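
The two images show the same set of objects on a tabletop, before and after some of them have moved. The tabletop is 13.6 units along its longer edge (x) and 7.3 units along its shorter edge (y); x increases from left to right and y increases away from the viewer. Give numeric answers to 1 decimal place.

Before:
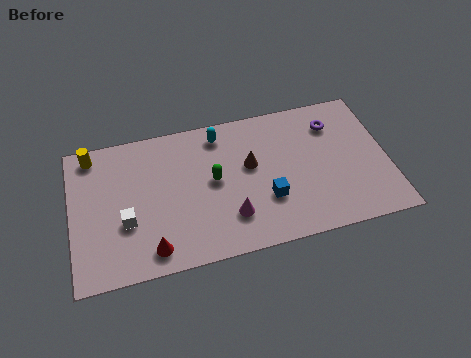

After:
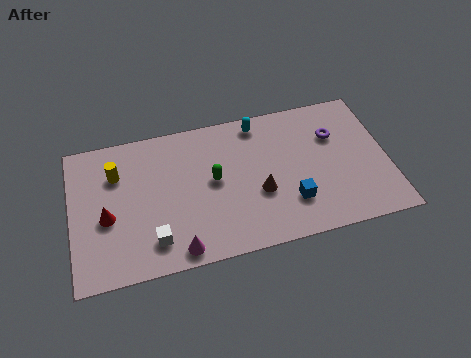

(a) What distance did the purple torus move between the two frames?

0.6

The purple torus was near (11.4, 5.6) before and (11.4, 5.0) after, so it travelled √(0.0² + 0.6²) ≈ 0.6 units.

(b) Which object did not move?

the green capsule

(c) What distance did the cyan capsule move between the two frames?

1.7

The cyan capsule was near (6.5, 6.2) before and (8.2, 6.4) after, so it travelled √(1.7² + 0.2²) ≈ 1.7 units.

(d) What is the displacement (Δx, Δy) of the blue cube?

(1.0, -0.4)

The blue cube was at about (8.3, 2.4) and moved to about (9.3, 2.0).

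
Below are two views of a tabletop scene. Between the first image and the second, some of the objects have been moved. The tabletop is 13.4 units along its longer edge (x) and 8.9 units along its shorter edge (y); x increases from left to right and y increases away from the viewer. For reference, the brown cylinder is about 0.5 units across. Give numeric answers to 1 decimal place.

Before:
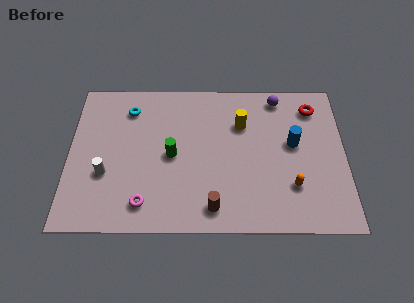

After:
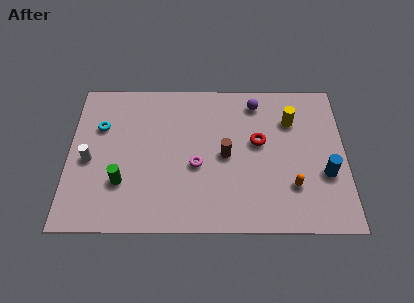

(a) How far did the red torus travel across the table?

3.4

The red torus moved from about (11.9, 7.2) to (9.2, 5.1), a distance of √(2.7² + 2.1²) ≈ 3.4.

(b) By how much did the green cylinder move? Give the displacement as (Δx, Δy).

(-2.4, -1.6)

The green cylinder was at about (5.0, 4.3) and moved to about (2.6, 2.7).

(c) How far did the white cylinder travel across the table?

1.1

The white cylinder moved from about (1.8, 3.2) to (1.0, 4.0), a distance of √(0.8² + 0.8²) ≈ 1.1.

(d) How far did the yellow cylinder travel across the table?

2.4

The yellow cylinder was near (8.4, 6.2) before and (10.8, 6.4) after, so it travelled √(2.4² + 0.2²) ≈ 2.4 units.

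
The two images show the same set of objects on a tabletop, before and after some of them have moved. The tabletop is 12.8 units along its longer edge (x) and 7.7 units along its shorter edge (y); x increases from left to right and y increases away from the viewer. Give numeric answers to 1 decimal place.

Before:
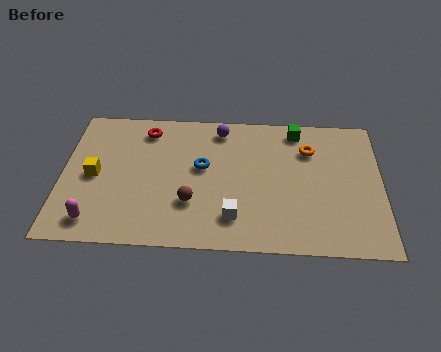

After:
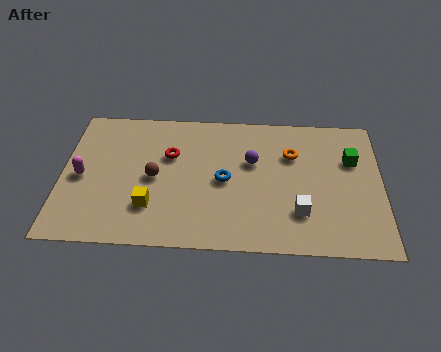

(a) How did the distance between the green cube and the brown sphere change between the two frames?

+2.0

Before: roughly 6.0 units apart; after: 8.0. That's 2.0 units further apart.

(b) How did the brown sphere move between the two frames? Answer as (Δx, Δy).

(-1.5, 1.3)

The brown sphere started near (5.2, 2.4) and ended near (3.7, 3.7).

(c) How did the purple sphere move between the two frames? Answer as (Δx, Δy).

(1.3, -1.8)

From the two frames, the purple sphere sits at roughly (6.3, 6.6) before and (7.6, 4.8) after.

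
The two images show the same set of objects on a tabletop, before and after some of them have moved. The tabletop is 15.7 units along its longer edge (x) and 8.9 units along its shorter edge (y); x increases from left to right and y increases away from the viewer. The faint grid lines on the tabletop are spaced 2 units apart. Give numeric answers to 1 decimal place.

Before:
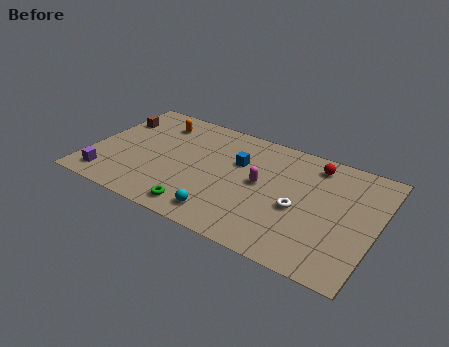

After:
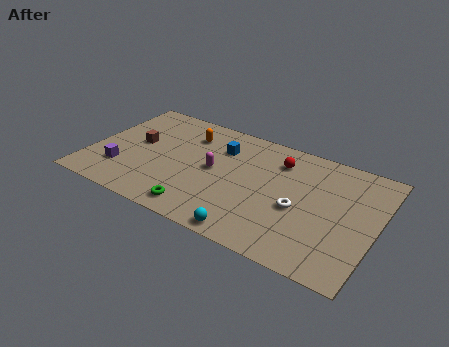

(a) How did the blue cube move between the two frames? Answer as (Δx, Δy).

(-1.1, 0.7)

The blue cube started near (8.0, 5.8) and ended near (6.9, 6.5).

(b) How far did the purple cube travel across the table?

1.2

The purple cube moved from about (1.3, 1.4) to (1.9, 2.4), a distance of √(0.6² + 1.0²) ≈ 1.2.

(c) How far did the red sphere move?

2.0

The red sphere moved from about (12.0, 7.5) to (10.1, 6.9), a distance of √(1.9² + 0.6²) ≈ 2.0.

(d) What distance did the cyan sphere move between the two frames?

1.7

The cyan sphere moved from about (7.8, 1.4) to (9.4, 0.8), a distance of √(1.6² + 0.6²) ≈ 1.7.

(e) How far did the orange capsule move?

1.8

The orange capsule was near (3.2, 7.1) before and (5.0, 6.8) after, so it travelled √(1.8² + 0.3²) ≈ 1.8 units.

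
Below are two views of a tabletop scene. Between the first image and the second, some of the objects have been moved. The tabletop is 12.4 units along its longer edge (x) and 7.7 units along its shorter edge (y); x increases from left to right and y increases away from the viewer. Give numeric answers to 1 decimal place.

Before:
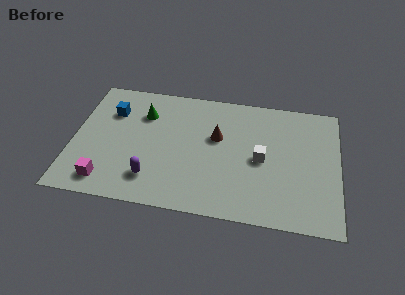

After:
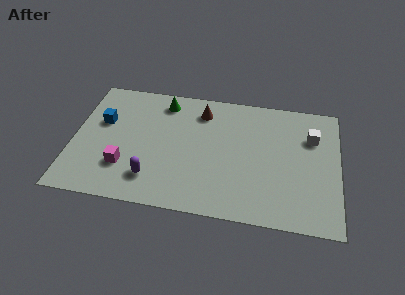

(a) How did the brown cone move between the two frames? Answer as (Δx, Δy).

(-0.8, 1.5)

The brown cone started near (6.7, 4.7) and ended near (5.9, 6.2).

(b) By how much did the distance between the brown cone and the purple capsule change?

+0.8

Before: roughly 4.2 units apart; after: 5.0. That's 0.8 units further apart.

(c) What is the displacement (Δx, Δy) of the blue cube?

(-0.4, -0.7)

From the two frames, the blue cube sits at roughly (1.7, 5.5) before and (1.3, 4.8) after.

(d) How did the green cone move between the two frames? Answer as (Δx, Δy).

(0.9, 0.9)

The green cone was at about (3.2, 5.6) and moved to about (4.1, 6.5).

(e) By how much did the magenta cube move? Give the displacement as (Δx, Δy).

(0.8, 1.0)

From the two frames, the magenta cube sits at roughly (1.7, 1.2) before and (2.5, 2.2) after.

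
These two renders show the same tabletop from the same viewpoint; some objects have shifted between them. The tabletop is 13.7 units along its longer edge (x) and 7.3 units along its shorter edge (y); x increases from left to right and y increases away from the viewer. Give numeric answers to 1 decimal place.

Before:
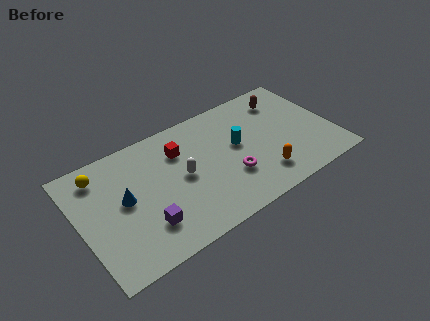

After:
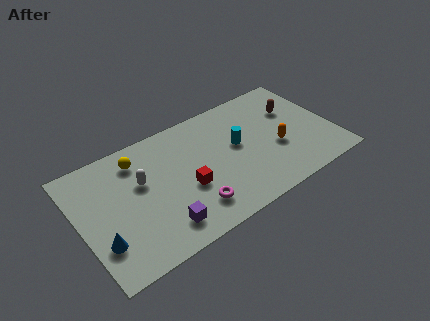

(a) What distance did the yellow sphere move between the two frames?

2.0

The yellow sphere was near (1.4, 6.0) before and (3.4, 5.9) after, so it travelled √(2.0² + 0.1²) ≈ 2.0 units.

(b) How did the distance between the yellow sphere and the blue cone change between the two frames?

+2.2

The distance was about 2.3 in the first image and 4.5 in the second, so they moved 2.2 units further apart.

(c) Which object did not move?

the cyan cylinder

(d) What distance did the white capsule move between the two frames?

2.2

The white capsule was near (5.5, 3.7) before and (3.4, 4.5) after, so it travelled √(2.1² + 0.8²) ≈ 2.2 units.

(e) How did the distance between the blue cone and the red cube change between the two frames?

+1.3

The distance was about 3.5 in the first image and 4.8 in the second, so they moved 1.3 units further apart.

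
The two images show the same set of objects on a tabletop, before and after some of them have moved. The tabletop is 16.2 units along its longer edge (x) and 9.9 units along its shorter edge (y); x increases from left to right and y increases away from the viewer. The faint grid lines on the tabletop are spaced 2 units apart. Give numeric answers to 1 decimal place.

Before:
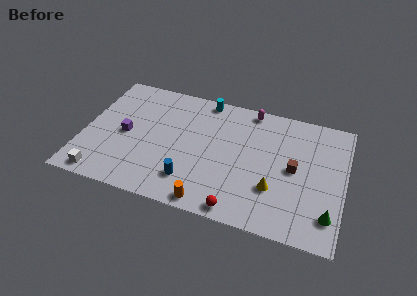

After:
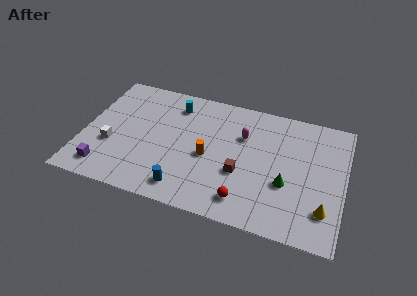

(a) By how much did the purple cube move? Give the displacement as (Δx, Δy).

(-1.0, -3.1)

The purple cube started near (2.6, 4.7) and ended near (1.6, 1.6).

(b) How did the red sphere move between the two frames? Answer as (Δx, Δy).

(0.3, 0.8)

The red sphere was at about (10.0, 0.9) and moved to about (10.3, 1.7).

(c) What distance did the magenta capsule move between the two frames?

2.3

From (10.1, 9.0) to (9.8, 6.7), the magenta capsule covered √(0.3² + 2.3²) ≈ 2.3 units.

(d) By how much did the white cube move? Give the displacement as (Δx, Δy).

(0.3, 2.6)

From the two frames, the white cube sits at roughly (1.5, 1.0) before and (1.8, 3.6) after.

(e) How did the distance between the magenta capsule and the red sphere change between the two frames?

-3.1

Before: roughly 8.1 units apart; after: 5.0. That's 3.1 units closer together.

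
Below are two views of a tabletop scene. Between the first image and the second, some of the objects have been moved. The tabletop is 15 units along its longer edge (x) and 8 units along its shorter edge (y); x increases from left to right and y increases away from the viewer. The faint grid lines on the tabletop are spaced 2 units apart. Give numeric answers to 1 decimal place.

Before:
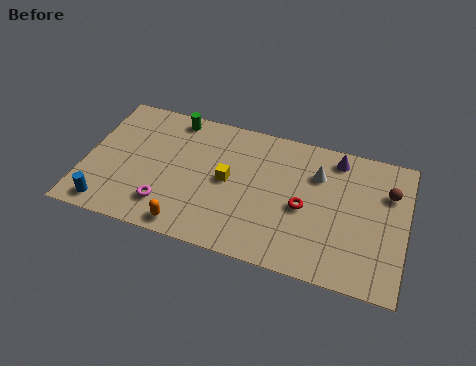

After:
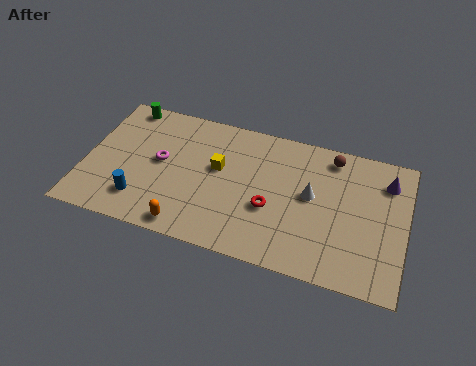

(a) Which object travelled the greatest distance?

the brown sphere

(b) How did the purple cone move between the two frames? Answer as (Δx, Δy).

(2.4, -0.7)

The purple cone started near (11.6, 6.9) and ended near (14.0, 6.2).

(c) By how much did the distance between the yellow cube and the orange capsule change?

+0.4

The distance was about 3.6 in the first image and 4.0 in the second, so they moved 0.4 units further apart.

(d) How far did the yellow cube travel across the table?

0.8

The yellow cube moved from about (6.7, 4.1) to (6.2, 4.7), a distance of √(0.5² + 0.6²) ≈ 0.8.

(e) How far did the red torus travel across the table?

1.6

The red torus was near (10.3, 3.6) before and (8.8, 3.1) after, so it travelled √(1.5² + 0.5²) ≈ 1.6 units.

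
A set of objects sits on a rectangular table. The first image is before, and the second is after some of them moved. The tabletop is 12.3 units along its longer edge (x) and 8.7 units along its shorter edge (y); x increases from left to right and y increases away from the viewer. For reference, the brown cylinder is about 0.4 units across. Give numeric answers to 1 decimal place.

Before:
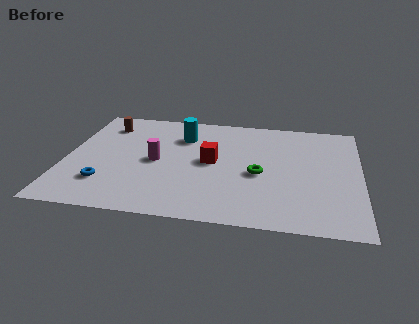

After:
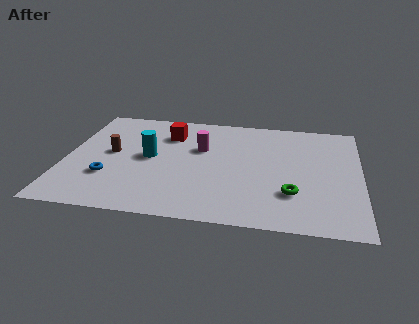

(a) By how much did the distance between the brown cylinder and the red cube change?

-2.2

Before: roughly 5.2 units apart; after: 3.0. That's 2.2 units closer together.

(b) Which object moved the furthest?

the red cube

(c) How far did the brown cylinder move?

2.3

The brown cylinder was near (1.5, 6.9) before and (1.9, 4.6) after, so it travelled √(0.4² + 2.3²) ≈ 2.3 units.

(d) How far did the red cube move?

2.8

From (6.1, 4.5) to (4.2, 6.5), the red cube covered √(1.9² + 2.0²) ≈ 2.8 units.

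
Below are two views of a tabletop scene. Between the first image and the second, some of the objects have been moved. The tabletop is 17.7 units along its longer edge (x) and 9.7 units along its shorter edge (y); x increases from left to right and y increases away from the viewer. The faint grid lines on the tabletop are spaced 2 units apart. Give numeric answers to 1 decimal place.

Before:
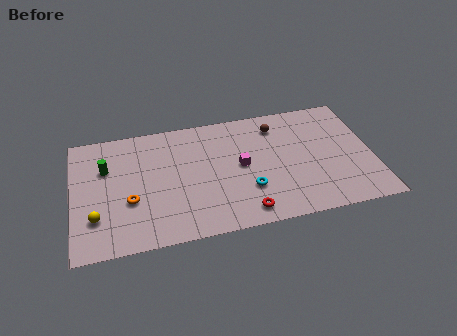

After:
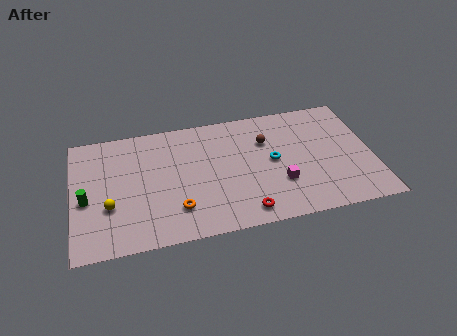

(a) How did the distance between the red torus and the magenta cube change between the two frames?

-0.9

The distance was about 3.7 in the first image and 2.8 in the second, so they moved 0.9 units closer together.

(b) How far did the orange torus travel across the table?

3.0

The orange torus moved from about (3.3, 3.6) to (6.0, 2.4), a distance of √(2.7² + 1.2²) ≈ 3.0.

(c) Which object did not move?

the red torus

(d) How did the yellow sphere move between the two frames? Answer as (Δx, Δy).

(0.8, 0.7)

From the two frames, the yellow sphere sits at roughly (1.3, 2.7) before and (2.1, 3.4) after.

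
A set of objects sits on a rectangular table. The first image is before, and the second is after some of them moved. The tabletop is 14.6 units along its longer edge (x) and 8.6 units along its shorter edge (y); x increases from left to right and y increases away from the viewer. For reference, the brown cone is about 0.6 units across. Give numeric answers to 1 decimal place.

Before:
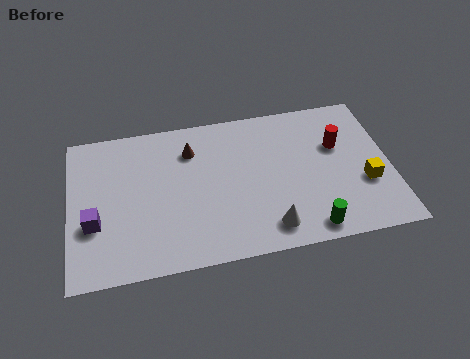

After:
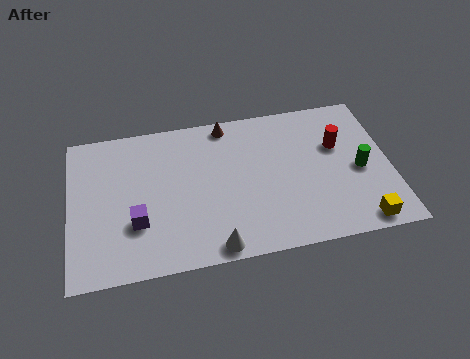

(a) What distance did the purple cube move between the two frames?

1.9

The purple cube moved from about (1.1, 3.1) to (3.0, 2.8), a distance of √(1.9² + 0.3²) ≈ 1.9.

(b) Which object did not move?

the red cylinder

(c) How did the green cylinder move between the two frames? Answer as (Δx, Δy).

(2.5, 2.9)

The green cylinder was at about (10.7, 1.0) and moved to about (13.2, 3.9).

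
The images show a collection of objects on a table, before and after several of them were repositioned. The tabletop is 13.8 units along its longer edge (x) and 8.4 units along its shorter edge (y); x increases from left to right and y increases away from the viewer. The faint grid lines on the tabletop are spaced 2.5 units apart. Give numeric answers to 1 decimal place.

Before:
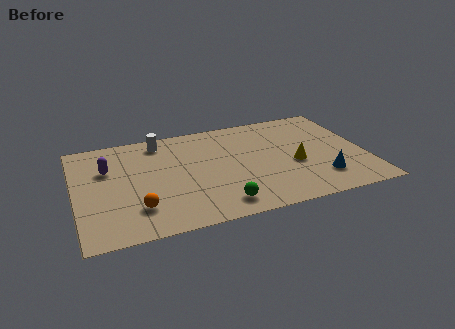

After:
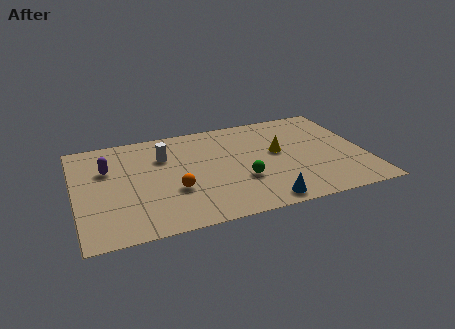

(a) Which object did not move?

the purple capsule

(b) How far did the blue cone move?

3.1

The blue cone was near (11.5, 2.0) before and (8.6, 0.9) after, so it travelled √(2.9² + 1.1²) ≈ 3.1 units.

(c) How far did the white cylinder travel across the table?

1.3

The white cylinder was near (4.2, 7.2) before and (4.3, 5.9) after, so it travelled √(0.1² + 1.3²) ≈ 1.3 units.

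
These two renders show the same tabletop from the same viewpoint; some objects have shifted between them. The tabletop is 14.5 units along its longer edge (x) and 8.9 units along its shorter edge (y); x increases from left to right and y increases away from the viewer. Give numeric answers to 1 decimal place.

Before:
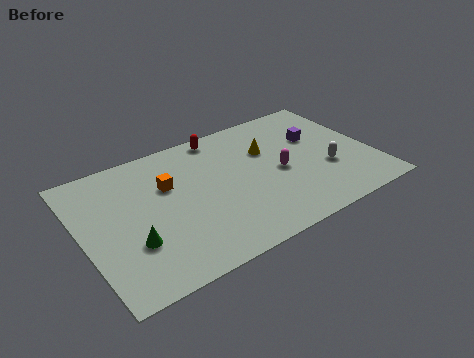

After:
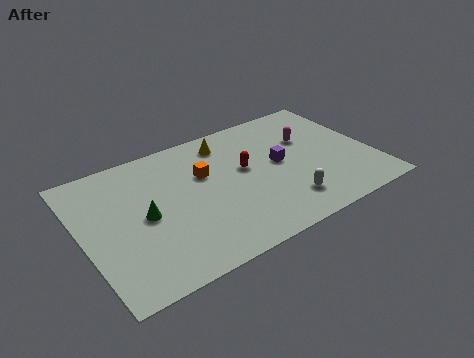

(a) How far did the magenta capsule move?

2.5

The magenta capsule moved from about (9.8, 4.1) to (11.6, 5.8), a distance of √(1.8² + 1.7²) ≈ 2.5.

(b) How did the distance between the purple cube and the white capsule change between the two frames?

+0.3

The distance was about 2.5 in the first image and 2.8 in the second, so they moved 0.3 units further apart.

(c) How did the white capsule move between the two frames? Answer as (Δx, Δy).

(-2.4, -1.3)

The white capsule was at about (12.1, 3.2) and moved to about (9.7, 1.9).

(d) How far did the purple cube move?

2.3

The purple cube was near (12.0, 5.7) before and (9.9, 4.7) after, so it travelled √(2.1² + 1.0²) ≈ 2.3 units.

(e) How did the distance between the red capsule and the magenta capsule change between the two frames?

-1.1

The distance was about 4.6 in the first image and 3.5 in the second, so they moved 1.1 units closer together.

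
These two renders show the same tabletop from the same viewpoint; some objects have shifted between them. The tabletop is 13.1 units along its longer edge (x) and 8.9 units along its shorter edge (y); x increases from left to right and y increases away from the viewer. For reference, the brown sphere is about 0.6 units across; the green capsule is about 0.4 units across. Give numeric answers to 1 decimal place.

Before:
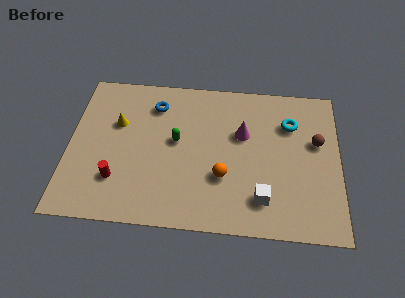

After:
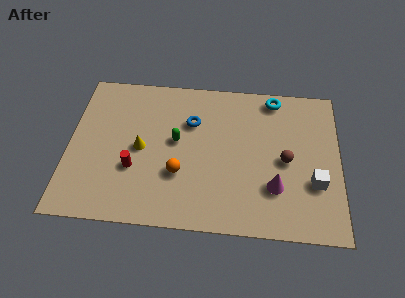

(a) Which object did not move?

the green capsule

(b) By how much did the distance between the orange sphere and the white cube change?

+4.3

They were about 2.2 units apart before and 6.5 after — 4.3 units further apart.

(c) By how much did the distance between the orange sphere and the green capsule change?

-1.1

Before: roughly 3.0 units apart; after: 1.9. That's 1.1 units closer together.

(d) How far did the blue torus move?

2.0

The blue torus moved from about (4.1, 7.0) to (5.9, 6.1), a distance of √(1.8² + 0.9²) ≈ 2.0.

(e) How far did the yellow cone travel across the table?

1.8

The yellow cone moved from about (2.3, 5.7) to (3.5, 4.3), a distance of √(1.2² + 1.4²) ≈ 1.8.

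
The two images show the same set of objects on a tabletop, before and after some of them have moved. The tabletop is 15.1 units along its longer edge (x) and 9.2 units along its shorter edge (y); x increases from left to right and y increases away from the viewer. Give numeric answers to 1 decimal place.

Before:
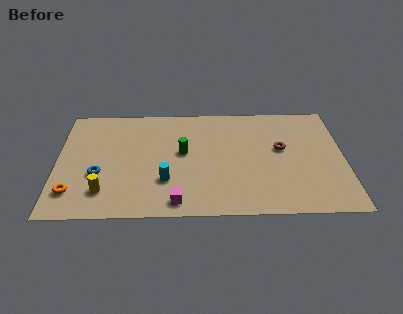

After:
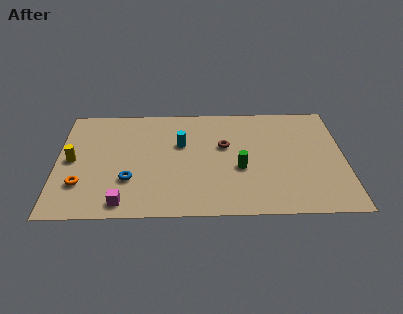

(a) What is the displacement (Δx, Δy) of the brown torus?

(-3.0, 0.3)

The brown torus was at about (11.8, 5.3) and moved to about (8.8, 5.6).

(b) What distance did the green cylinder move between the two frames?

3.3

From (6.6, 5.1) to (9.6, 3.7), the green cylinder covered √(3.0² + 1.4²) ≈ 3.3 units.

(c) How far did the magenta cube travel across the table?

2.8

The magenta cube moved from about (6.3, 1.1) to (3.5, 1.1), a distance of √(2.8² + 0.0²) ≈ 2.8.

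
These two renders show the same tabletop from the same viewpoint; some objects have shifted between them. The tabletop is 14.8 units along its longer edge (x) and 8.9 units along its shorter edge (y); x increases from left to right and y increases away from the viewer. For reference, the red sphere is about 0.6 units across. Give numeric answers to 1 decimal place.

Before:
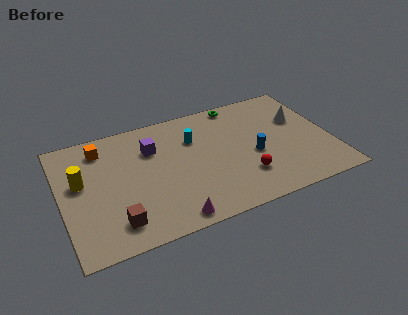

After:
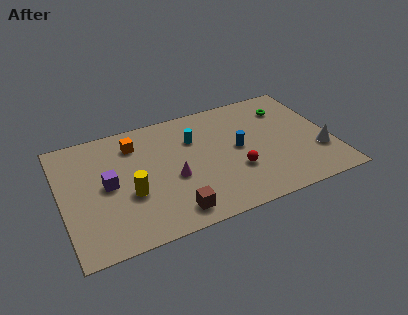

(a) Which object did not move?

the cyan cylinder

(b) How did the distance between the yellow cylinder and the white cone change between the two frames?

-1.8

The distance was about 12.2 in the first image and 10.4 in the second, so they moved 1.8 units closer together.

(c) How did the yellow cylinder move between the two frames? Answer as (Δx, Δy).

(2.5, -1.8)

The yellow cylinder was at about (1.1, 5.2) and moved to about (3.6, 3.4).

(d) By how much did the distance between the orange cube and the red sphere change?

-2.3

Before: roughly 8.9 units apart; after: 6.6. That's 2.3 units closer together.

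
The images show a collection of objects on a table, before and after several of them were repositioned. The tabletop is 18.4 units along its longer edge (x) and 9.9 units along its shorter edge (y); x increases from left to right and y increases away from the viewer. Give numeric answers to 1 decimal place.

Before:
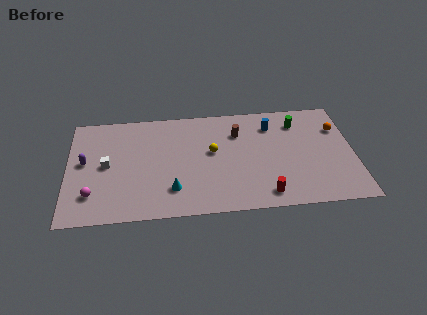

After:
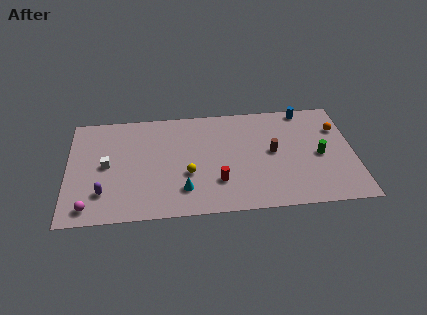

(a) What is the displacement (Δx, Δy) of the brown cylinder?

(2.2, -2.0)

The brown cylinder was at about (11.0, 7.2) and moved to about (13.2, 5.2).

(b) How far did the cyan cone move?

0.7

From (6.7, 2.4) to (7.4, 2.3), the cyan cone covered √(0.7² + 0.1²) ≈ 0.7 units.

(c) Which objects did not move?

the orange sphere and the white cube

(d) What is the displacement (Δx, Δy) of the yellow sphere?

(-1.6, -1.9)

The yellow sphere started near (9.3, 5.6) and ended near (7.7, 3.7).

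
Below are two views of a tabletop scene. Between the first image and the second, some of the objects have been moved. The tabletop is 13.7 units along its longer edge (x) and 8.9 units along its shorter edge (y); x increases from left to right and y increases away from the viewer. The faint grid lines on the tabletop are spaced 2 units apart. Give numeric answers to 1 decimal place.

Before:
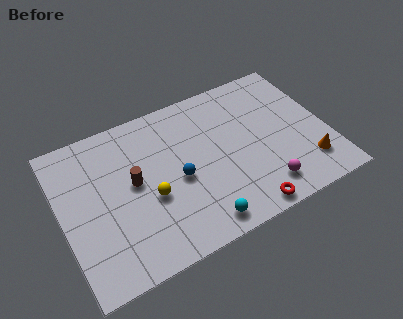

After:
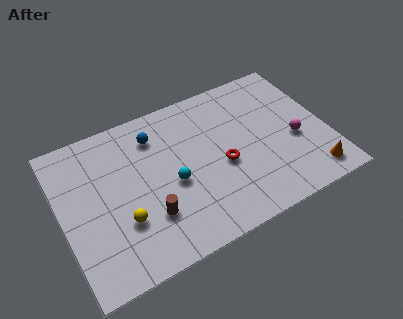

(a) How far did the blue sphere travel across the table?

3.1

From (5.9, 4.0) to (5.1, 7.0), the blue sphere covered √(0.8² + 3.0²) ≈ 3.1 units.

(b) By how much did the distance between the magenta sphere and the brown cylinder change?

+0.8

The distance was about 7.1 in the first image and 7.9 in the second, so they moved 0.8 units further apart.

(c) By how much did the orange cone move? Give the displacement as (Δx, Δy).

(0.1, -0.7)

The orange cone was at about (12.4, 2.0) and moved to about (12.5, 1.3).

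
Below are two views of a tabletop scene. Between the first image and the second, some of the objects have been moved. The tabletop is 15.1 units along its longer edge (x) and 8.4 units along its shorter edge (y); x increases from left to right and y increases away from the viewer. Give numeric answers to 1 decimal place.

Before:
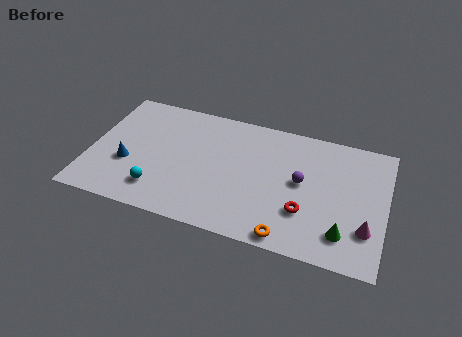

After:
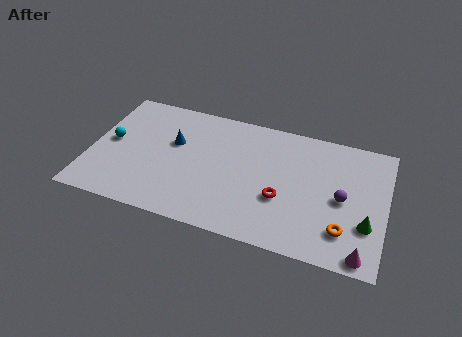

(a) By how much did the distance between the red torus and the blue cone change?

-3.0

The distance was about 9.1 in the first image and 6.1 in the second, so they moved 3.0 units closer together.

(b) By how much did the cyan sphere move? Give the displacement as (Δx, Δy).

(-2.7, 2.6)

From the two frames, the cyan sphere sits at roughly (3.7, 1.8) before and (1.0, 4.4) after.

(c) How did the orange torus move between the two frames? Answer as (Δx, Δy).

(2.7, 1.2)

The orange torus was at about (10.4, 0.8) and moved to about (13.1, 2.0).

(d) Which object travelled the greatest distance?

the cyan sphere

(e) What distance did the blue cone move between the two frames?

3.0

From (2.0, 3.1) to (4.2, 5.2), the blue cone covered √(2.2² + 2.1²) ≈ 3.0 units.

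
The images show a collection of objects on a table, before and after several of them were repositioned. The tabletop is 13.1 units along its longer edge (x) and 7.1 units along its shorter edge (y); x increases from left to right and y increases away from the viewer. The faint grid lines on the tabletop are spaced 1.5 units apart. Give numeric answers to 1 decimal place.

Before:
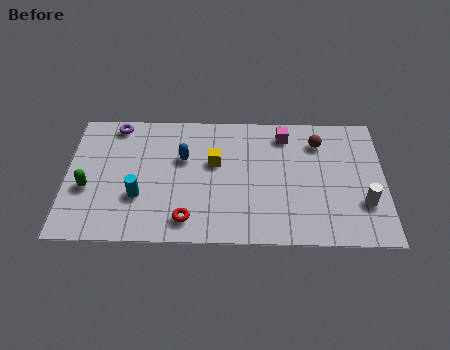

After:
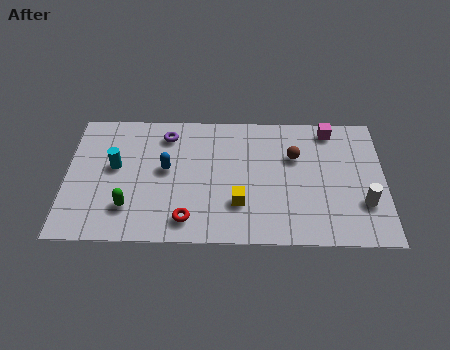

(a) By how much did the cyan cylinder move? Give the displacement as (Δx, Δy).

(-1.0, 1.6)

The cyan cylinder was at about (3.0, 2.4) and moved to about (2.0, 4.0).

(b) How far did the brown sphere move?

1.3

From (10.4, 5.5) to (9.4, 4.7), the brown sphere covered √(1.0² + 0.8²) ≈ 1.3 units.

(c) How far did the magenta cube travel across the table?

1.9

The magenta cube was near (9.0, 5.9) before and (10.9, 6.2) after, so it travelled √(1.9² + 0.3²) ≈ 1.9 units.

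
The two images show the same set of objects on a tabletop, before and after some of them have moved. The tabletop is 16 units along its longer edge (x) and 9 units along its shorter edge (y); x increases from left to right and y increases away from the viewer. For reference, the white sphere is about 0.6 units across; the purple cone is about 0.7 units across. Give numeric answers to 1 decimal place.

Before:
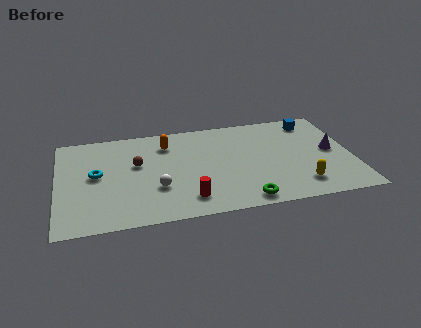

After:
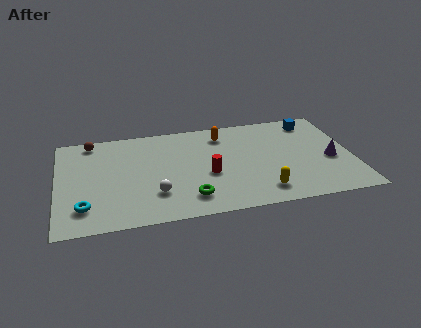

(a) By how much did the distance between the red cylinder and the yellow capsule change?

-2.6

Before: roughly 6.1 units apart; after: 3.5. That's 2.6 units closer together.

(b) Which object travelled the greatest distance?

the brown sphere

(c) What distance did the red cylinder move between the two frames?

2.3

From (6.9, 1.7) to (8.1, 3.7), the red cylinder covered √(1.2² + 2.0²) ≈ 2.3 units.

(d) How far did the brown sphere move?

3.5

From (4.3, 5.4) to (1.9, 8.0), the brown sphere covered √(2.4² + 2.6²) ≈ 3.5 units.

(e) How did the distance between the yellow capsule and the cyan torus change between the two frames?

-1.8

The distance was about 11.3 in the first image and 9.5 in the second, so they moved 1.8 units closer together.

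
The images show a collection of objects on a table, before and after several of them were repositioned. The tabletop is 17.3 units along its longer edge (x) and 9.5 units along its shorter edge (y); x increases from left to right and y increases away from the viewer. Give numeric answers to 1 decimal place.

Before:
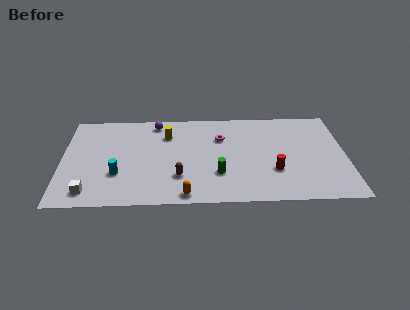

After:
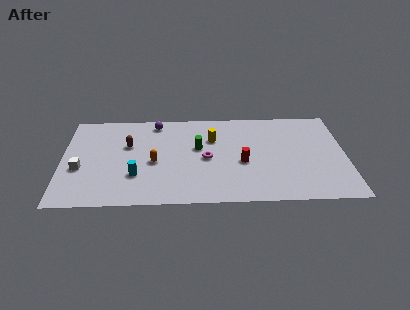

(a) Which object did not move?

the purple sphere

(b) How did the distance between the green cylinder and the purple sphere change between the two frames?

-2.9

The distance was about 6.6 in the first image and 3.7 in the second, so they moved 2.9 units closer together.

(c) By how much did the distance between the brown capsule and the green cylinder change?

+1.9

The distance was about 2.4 in the first image and 4.3 in the second, so they moved 1.9 units further apart.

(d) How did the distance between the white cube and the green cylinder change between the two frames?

-0.5

The distance was about 7.9 in the first image and 7.4 in the second, so they moved 0.5 units closer together.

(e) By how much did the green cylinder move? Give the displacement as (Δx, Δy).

(-1.2, 2.7)

From the two frames, the green cylinder sits at roughly (9.5, 2.9) before and (8.3, 5.6) after.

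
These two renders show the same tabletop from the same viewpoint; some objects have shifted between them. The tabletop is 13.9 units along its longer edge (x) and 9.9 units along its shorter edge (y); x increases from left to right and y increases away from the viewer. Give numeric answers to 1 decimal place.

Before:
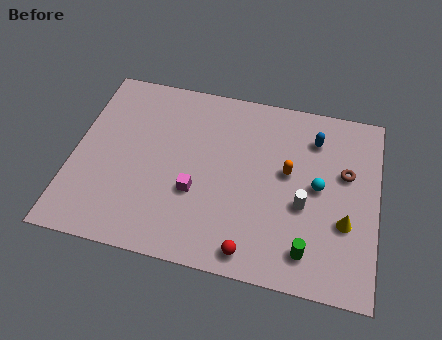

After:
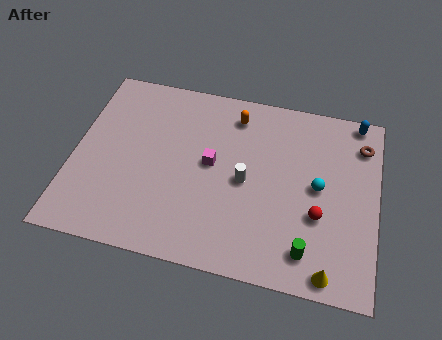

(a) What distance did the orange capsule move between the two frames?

3.7

From (9.8, 5.6) to (7.2, 8.2), the orange capsule covered √(2.6² + 2.6²) ≈ 3.7 units.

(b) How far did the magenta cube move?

1.8

The magenta cube was near (5.7, 3.6) before and (6.3, 5.3) after, so it travelled √(0.6² + 1.7²) ≈ 1.8 units.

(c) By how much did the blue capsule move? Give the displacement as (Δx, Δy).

(1.9, 1.4)

The blue capsule was at about (10.9, 7.7) and moved to about (12.8, 9.1).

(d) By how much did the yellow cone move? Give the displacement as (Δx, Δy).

(-0.6, -2.6)

The yellow cone was at about (12.5, 3.5) and moved to about (11.9, 0.9).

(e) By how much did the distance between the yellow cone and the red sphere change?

-2.0

They were about 4.8 units apart before and 2.8 after — 2.0 units closer together.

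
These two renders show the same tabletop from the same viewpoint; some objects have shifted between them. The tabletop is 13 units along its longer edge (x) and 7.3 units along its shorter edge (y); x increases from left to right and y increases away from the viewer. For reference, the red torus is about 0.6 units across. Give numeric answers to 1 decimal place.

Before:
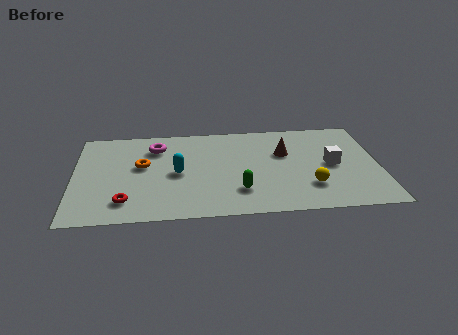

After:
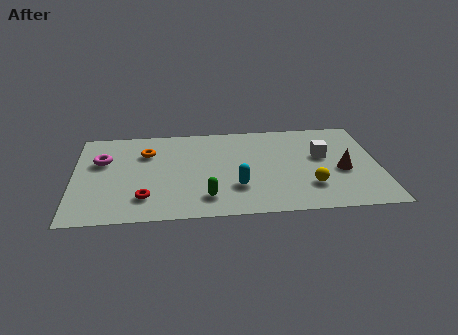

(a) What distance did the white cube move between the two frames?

0.8

The white cube was near (11.0, 3.6) before and (10.6, 4.3) after, so it travelled √(0.4² + 0.7²) ≈ 0.8 units.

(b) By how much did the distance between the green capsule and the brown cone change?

+2.6

The distance was about 3.4 in the first image and 6.0 in the second, so they moved 2.6 units further apart.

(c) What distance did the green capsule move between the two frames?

1.5

The green capsule moved from about (7.0, 1.9) to (5.6, 1.5), a distance of √(1.4² + 0.4²) ≈ 1.5.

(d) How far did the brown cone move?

2.9

From (9.0, 4.7) to (11.4, 3.1), the brown cone covered √(2.4² + 1.6²) ≈ 2.9 units.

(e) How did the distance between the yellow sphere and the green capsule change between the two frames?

+1.4

They were about 3.0 units apart before and 4.4 after — 1.4 units further apart.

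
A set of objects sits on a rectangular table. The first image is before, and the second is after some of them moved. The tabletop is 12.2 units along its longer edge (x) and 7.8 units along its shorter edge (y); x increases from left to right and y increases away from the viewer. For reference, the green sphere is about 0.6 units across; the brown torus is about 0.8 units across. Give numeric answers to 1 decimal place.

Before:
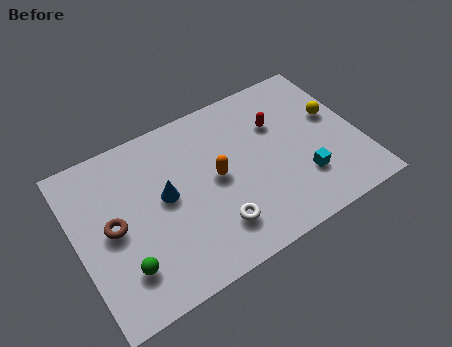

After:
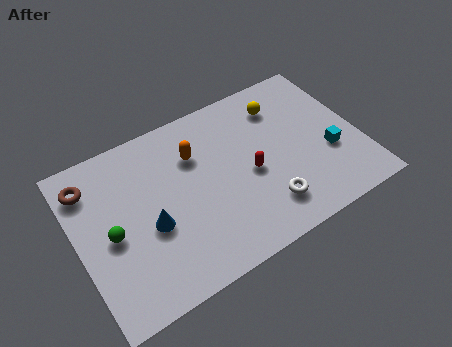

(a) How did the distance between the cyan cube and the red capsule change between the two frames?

+0.3

Before: roughly 3.2 units apart; after: 3.5. That's 0.3 units further apart.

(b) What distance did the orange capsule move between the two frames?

1.7

The orange capsule moved from about (6.0, 4.0) to (5.3, 5.5), a distance of √(0.7² + 1.5²) ≈ 1.7.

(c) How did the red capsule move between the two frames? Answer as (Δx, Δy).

(-1.5, -1.8)

From the two frames, the red capsule sits at roughly (8.9, 5.3) before and (7.4, 3.5) after.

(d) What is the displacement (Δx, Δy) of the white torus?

(2.2, -0.1)

From the two frames, the white torus sits at roughly (5.6, 1.8) before and (7.8, 1.7) after.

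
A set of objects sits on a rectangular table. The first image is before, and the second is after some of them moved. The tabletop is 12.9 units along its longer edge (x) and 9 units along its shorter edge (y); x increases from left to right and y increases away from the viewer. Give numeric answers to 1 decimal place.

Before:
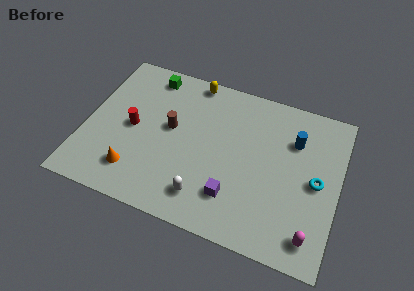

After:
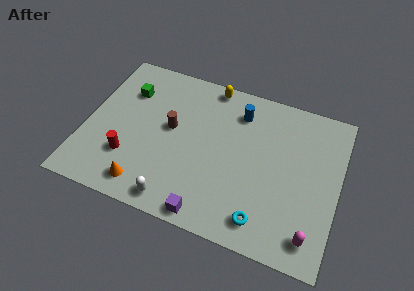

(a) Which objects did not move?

the brown cylinder and the magenta capsule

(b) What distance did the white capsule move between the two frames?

1.6

From (6.4, 1.7) to (5.0, 1.0), the white capsule covered √(1.4² + 0.7²) ≈ 1.6 units.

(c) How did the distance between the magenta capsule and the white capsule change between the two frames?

+1.4

Before: roughly 5.4 units apart; after: 6.8. That's 1.4 units further apart.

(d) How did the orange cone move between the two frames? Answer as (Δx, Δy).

(0.6, -0.6)

The orange cone started near (2.8, 1.9) and ended near (3.4, 1.3).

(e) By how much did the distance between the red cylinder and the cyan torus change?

-2.3

They were about 9.4 units apart before and 7.1 after — 2.3 units closer together.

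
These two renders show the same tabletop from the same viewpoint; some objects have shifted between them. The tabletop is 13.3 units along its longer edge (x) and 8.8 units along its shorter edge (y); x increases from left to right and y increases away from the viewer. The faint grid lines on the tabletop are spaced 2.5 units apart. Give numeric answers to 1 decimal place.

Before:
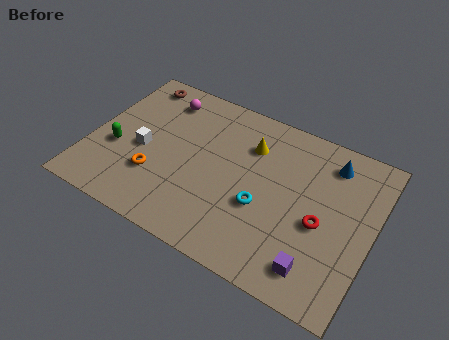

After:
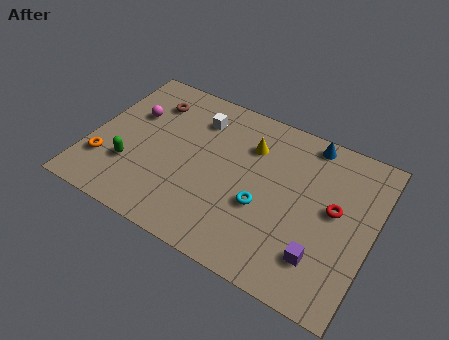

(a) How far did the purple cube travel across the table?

0.6

The purple cube was near (11.1, 1.5) before and (11.2, 2.1) after, so it travelled √(0.1² + 0.6²) ≈ 0.6 units.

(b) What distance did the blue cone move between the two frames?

1.3

The blue cone was near (11.0, 7.2) before and (9.9, 7.9) after, so it travelled √(1.1² + 0.7²) ≈ 1.3 units.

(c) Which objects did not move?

the yellow cone and the cyan torus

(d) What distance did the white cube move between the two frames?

3.6

From (2.5, 3.9) to (4.7, 6.8), the white cube covered √(2.2² + 2.9²) ≈ 3.6 units.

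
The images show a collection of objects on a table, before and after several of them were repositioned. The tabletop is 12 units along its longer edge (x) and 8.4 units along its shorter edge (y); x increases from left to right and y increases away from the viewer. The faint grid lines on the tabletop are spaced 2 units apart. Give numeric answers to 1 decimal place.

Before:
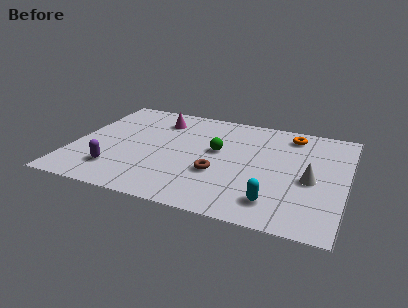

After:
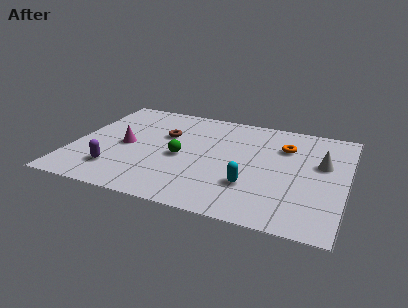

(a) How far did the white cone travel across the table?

1.5

From (10.5, 3.7) to (10.9, 5.1), the white cone covered √(0.4² + 1.4²) ≈ 1.5 units.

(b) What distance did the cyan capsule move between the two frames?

1.4

The cyan capsule was near (9.1, 1.6) before and (8.0, 2.5) after, so it travelled √(1.1² + 0.9²) ≈ 1.4 units.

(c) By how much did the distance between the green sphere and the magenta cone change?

-0.8

The distance was about 3.3 in the first image and 2.5 in the second, so they moved 0.8 units closer together.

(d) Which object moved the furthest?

the brown torus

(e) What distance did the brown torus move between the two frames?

3.5

From (6.5, 3.0) to (3.9, 5.4), the brown torus covered √(2.6² + 2.4²) ≈ 3.5 units.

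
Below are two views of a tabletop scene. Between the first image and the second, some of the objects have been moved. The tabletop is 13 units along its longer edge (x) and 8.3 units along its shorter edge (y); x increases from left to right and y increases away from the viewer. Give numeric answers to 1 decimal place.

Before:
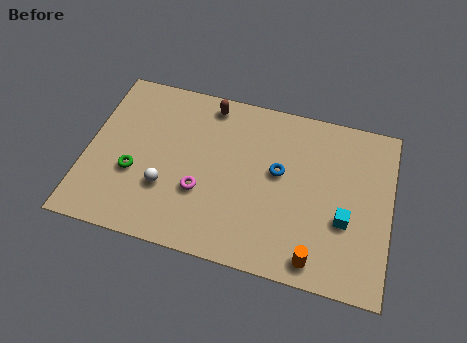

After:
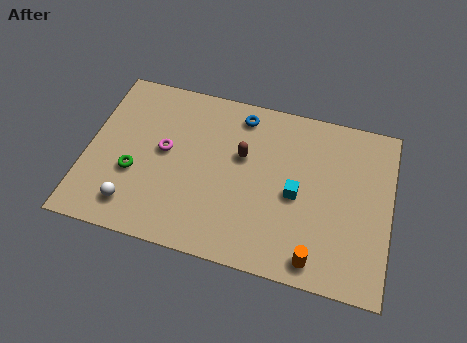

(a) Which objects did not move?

the orange cylinder and the green torus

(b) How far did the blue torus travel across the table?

3.0

The blue torus moved from about (8.2, 4.7) to (6.4, 7.1), a distance of √(1.8² + 2.4²) ≈ 3.0.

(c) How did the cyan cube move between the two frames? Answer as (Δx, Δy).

(-2.1, 0.7)

The cyan cube started near (11.1, 3.1) and ended near (9.0, 3.8).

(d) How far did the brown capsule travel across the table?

2.7

From (5.0, 7.3) to (6.6, 5.1), the brown capsule covered √(1.6² + 2.2²) ≈ 2.7 units.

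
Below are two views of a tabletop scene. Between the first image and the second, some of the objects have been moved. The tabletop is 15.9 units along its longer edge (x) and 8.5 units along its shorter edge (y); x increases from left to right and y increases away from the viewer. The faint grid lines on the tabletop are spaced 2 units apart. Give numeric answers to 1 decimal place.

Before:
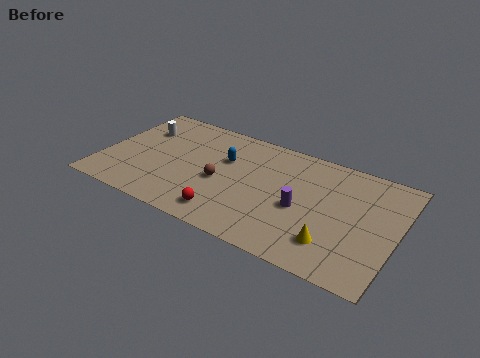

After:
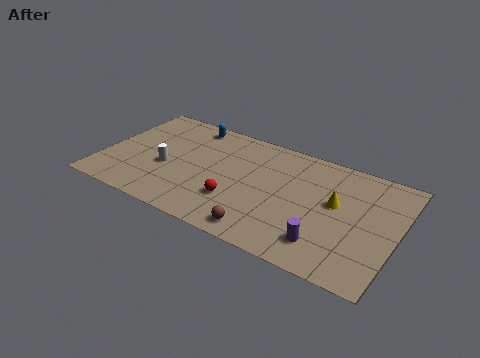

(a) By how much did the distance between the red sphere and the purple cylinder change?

+0.6

The distance was about 4.4 in the first image and 5.0 in the second, so they moved 0.6 units further apart.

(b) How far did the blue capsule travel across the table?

3.0

The blue capsule moved from about (6.5, 5.5) to (4.2, 7.5), a distance of √(2.3² + 2.0²) ≈ 3.0.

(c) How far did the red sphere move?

1.2

The red sphere moved from about (7.2, 1.4) to (7.5, 2.6), a distance of √(0.3² + 1.2²) ≈ 1.2.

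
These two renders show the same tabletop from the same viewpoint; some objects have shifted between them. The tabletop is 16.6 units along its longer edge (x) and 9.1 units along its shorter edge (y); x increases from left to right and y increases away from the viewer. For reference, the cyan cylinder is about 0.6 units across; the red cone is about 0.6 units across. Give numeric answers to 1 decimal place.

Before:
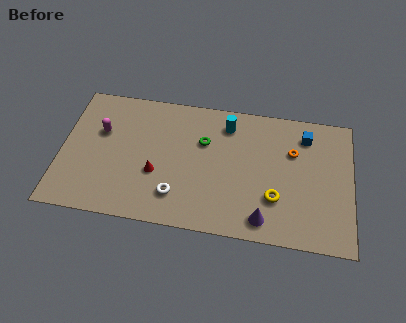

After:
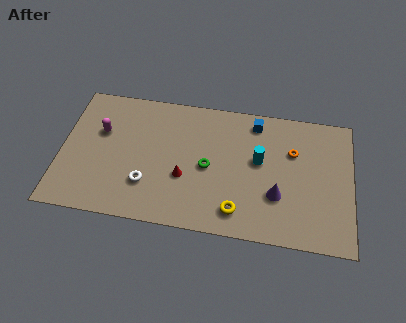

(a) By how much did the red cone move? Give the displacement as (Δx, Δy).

(1.6, 0.0)

The red cone was at about (5.5, 3.4) and moved to about (7.1, 3.4).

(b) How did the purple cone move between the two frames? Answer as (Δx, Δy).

(0.7, 1.7)

From the two frames, the purple cone sits at roughly (11.7, 1.3) before and (12.4, 3.0) after.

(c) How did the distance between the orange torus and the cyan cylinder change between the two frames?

-1.9

The distance was about 4.0 in the first image and 2.1 in the second, so they moved 1.9 units closer together.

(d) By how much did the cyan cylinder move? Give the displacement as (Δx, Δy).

(1.9, -2.2)

The cyan cylinder started near (9.4, 7.4) and ended near (11.3, 5.2).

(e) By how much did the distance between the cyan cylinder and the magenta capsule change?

+1.7

The distance was about 7.4 in the first image and 9.1 in the second, so they moved 1.7 units further apart.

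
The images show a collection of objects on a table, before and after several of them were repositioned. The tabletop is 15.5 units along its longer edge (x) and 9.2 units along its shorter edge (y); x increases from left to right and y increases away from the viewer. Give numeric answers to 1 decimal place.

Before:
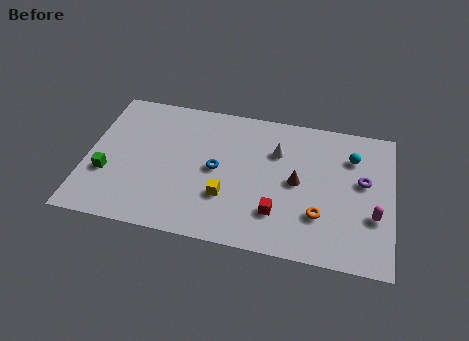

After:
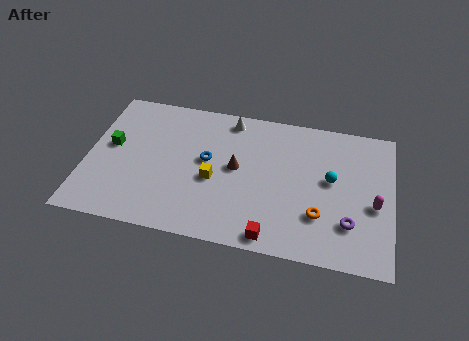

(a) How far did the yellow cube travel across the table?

1.2

The yellow cube was near (7.2, 2.9) before and (6.5, 3.9) after, so it travelled √(0.7² + 1.0²) ≈ 1.2 units.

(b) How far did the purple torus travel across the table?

2.9

The purple torus moved from about (14.0, 5.3) to (13.4, 2.5), a distance of √(0.6² + 2.8²) ≈ 2.9.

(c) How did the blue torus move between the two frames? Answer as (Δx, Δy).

(-0.5, 0.5)

The blue torus started near (6.6, 4.6) and ended near (6.1, 5.1).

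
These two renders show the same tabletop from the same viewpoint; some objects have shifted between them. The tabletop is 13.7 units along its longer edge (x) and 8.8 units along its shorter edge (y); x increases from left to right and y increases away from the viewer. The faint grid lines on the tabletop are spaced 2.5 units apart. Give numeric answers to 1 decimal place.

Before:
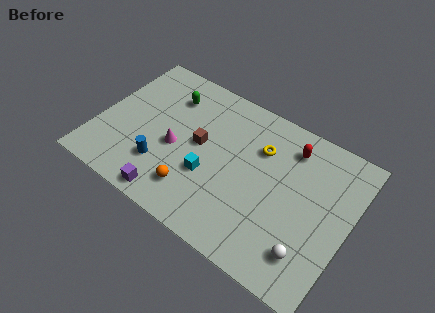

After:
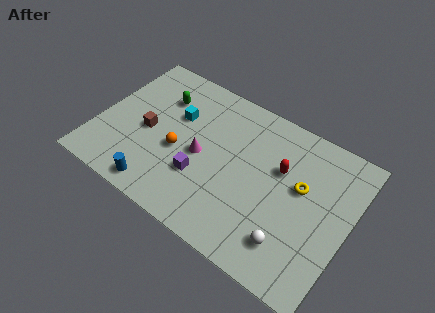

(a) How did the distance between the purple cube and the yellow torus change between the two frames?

-1.0

Before: roughly 6.6 units apart; after: 5.6. That's 1.0 units closer together.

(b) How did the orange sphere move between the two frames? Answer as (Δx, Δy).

(-1.2, 1.8)

The orange sphere started near (5.7, 1.9) and ended near (4.5, 3.7).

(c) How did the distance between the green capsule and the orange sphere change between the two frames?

-2.2

The distance was about 5.3 in the first image and 3.1 in the second, so they moved 2.2 units closer together.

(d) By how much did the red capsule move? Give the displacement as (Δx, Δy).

(-0.3, -1.5)

The red capsule started near (10.1, 7.1) and ended near (9.8, 5.6).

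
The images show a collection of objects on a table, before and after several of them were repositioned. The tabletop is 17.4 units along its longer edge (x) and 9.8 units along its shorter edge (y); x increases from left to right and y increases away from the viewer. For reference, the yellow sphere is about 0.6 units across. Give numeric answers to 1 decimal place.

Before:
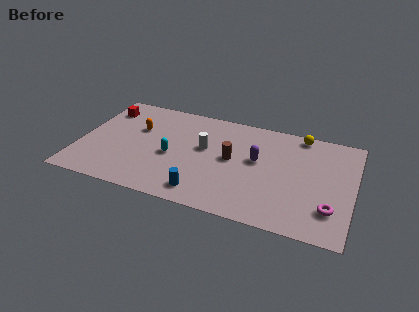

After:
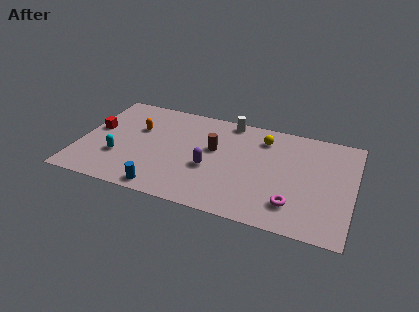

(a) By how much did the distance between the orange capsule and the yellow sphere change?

-2.5

Before: roughly 10.6 units apart; after: 8.1. That's 2.5 units closer together.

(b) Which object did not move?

the orange capsule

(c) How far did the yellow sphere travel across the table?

2.5

The yellow sphere moved from about (13.8, 8.9) to (11.5, 7.8), a distance of √(2.3² + 1.1²) ≈ 2.5.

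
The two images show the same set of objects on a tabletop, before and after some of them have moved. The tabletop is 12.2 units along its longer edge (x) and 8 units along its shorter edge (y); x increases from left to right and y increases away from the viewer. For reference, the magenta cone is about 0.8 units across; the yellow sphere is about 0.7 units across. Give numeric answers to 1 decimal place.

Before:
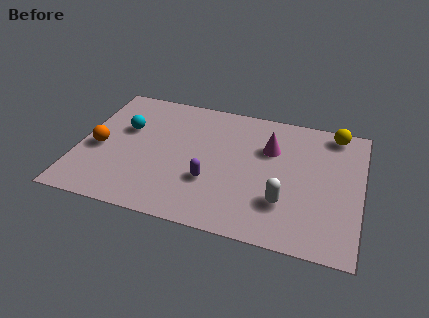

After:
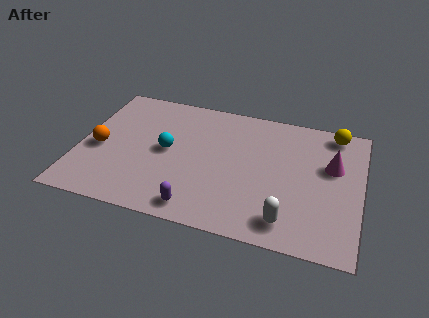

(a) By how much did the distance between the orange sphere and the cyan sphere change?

+1.2

The distance was about 1.8 in the first image and 3.0 in the second, so they moved 1.2 units further apart.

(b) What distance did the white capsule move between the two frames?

1.0

From (9.0, 2.3) to (9.2, 1.3), the white capsule covered √(0.2² + 1.0²) ≈ 1.0 units.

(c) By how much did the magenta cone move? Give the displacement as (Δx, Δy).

(2.7, -0.4)

From the two frames, the magenta cone sits at roughly (8.2, 5.4) before and (10.9, 5.0) after.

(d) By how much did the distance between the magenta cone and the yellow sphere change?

-1.1

The distance was about 3.2 in the first image and 2.1 in the second, so they moved 1.1 units closer together.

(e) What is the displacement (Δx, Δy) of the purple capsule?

(-0.4, -1.7)

From the two frames, the purple capsule sits at roughly (5.8, 2.7) before and (5.4, 1.0) after.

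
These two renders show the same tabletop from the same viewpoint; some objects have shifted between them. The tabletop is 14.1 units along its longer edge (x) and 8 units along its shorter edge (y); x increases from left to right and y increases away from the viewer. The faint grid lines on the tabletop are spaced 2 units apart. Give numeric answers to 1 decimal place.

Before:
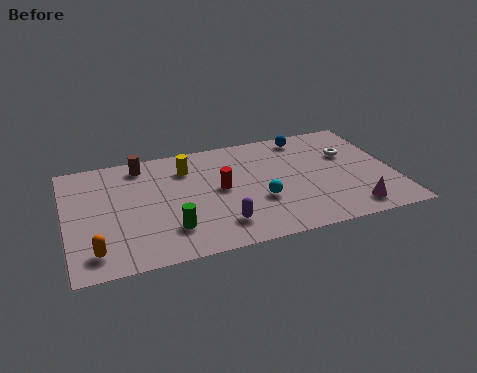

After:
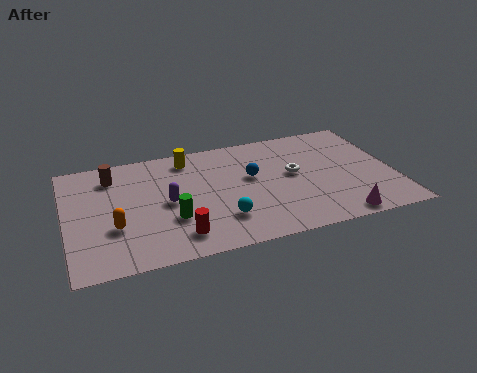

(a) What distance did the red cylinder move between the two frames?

3.4

From (6.6, 4.2) to (4.6, 1.5), the red cylinder covered √(2.0² + 2.7²) ≈ 3.4 units.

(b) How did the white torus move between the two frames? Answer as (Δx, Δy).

(-2.5, -0.8)

The white torus started near (12.3, 5.2) and ended near (9.8, 4.4).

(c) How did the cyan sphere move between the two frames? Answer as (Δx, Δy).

(-1.7, -0.8)

The cyan sphere started near (8.2, 2.9) and ended near (6.5, 2.1).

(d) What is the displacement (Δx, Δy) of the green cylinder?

(0.1, 0.7)

The green cylinder started near (4.3, 2.0) and ended near (4.4, 2.7).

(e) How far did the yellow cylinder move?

0.7

From (5.3, 6.1) to (5.4, 6.8), the yellow cylinder covered √(0.1² + 0.7²) ≈ 0.7 units.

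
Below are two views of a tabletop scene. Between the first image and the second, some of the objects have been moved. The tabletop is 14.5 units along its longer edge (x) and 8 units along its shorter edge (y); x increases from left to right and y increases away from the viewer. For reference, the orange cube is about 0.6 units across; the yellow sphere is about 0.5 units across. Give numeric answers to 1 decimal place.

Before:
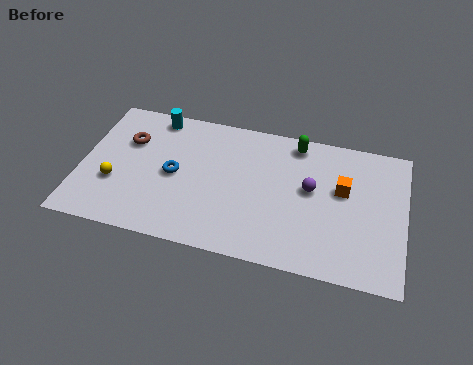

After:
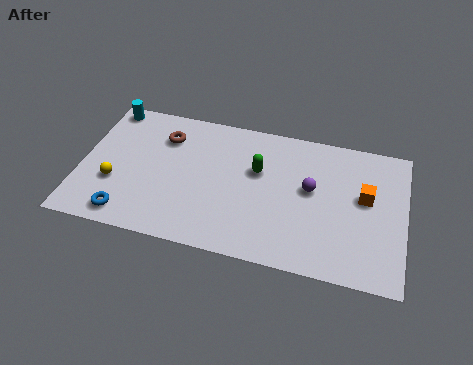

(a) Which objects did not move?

the purple sphere and the yellow sphere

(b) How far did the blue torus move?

3.4

From (4.2, 3.9) to (2.3, 1.1), the blue torus covered √(1.9² + 2.8²) ≈ 3.4 units.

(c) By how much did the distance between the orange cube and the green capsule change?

+1.7

The distance was about 3.1 in the first image and 4.8 in the second, so they moved 1.7 units further apart.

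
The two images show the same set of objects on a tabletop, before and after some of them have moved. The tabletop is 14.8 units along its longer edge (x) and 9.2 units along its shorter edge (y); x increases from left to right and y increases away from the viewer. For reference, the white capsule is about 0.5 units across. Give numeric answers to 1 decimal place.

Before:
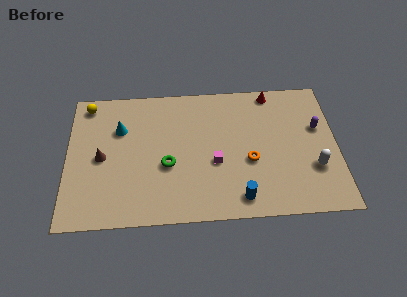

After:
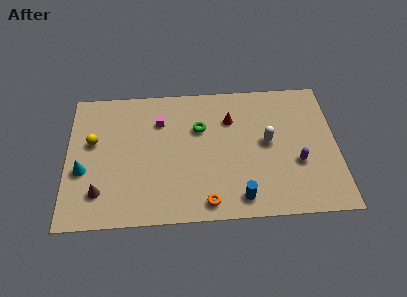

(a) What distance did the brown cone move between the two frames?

2.3

The brown cone was near (1.9, 4.4) before and (1.8, 2.1) after, so it travelled √(0.1² + 2.3²) ≈ 2.3 units.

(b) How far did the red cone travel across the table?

2.9

The red cone moved from about (11.3, 8.3) to (9.0, 6.6), a distance of √(2.3² + 1.7²) ≈ 2.9.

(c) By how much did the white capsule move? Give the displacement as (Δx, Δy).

(-2.5, 1.9)

The white capsule was at about (13.5, 3.0) and moved to about (11.0, 4.9).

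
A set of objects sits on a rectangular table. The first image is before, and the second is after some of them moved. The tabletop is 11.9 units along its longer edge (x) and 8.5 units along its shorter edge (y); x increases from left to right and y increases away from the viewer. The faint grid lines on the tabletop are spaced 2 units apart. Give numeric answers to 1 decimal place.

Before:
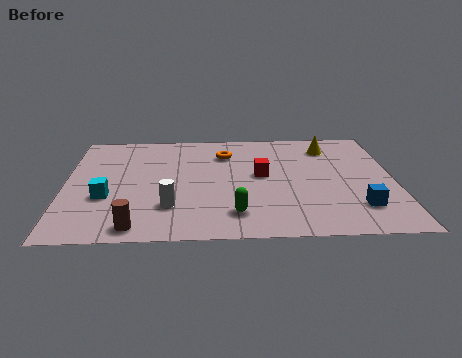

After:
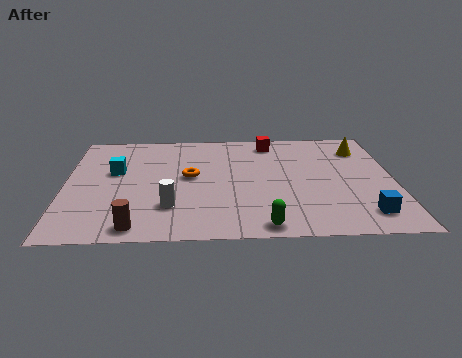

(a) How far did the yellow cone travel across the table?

1.2

From (9.6, 6.8) to (10.8, 6.6), the yellow cone covered √(1.2² + 0.2²) ≈ 1.2 units.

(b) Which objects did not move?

the brown cylinder and the white cylinder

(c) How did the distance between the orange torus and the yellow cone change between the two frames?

+2.8

The distance was about 3.8 in the first image and 6.6 in the second, so they moved 2.8 units further apart.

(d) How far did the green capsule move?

1.3

The green capsule was near (6.1, 1.7) before and (7.1, 0.8) after, so it travelled √(1.0² + 0.9²) ≈ 1.3 units.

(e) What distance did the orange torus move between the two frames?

2.2

The orange torus moved from about (5.8, 6.4) to (4.5, 4.6), a distance of √(1.3² + 1.8²) ≈ 2.2.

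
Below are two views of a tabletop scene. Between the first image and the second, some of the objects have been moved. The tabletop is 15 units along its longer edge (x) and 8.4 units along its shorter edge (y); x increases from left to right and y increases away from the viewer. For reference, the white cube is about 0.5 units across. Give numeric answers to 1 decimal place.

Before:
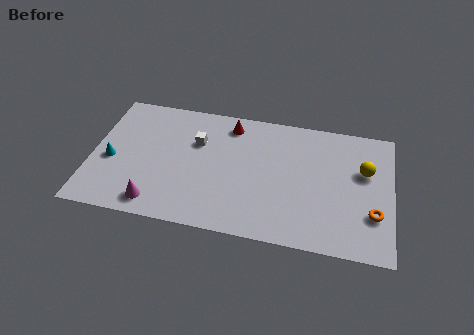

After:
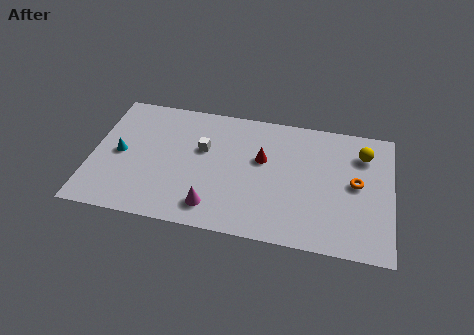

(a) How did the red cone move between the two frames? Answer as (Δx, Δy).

(1.7, -2.0)

From the two frames, the red cone sits at roughly (6.8, 7.1) before and (8.5, 5.1) after.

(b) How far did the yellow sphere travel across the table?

1.1

The yellow sphere moved from about (13.6, 5.3) to (13.5, 6.4), a distance of √(0.1² + 1.1²) ≈ 1.1.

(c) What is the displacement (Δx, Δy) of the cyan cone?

(0.4, 0.5)

From the two frames, the cyan cone sits at roughly (1.0, 3.6) before and (1.4, 4.1) after.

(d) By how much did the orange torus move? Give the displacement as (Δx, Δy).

(-0.9, 1.8)

From the two frames, the orange torus sits at roughly (14.1, 2.6) before and (13.2, 4.4) after.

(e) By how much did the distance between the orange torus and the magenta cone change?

-3.2

They were about 10.8 units apart before and 7.6 after — 3.2 units closer together.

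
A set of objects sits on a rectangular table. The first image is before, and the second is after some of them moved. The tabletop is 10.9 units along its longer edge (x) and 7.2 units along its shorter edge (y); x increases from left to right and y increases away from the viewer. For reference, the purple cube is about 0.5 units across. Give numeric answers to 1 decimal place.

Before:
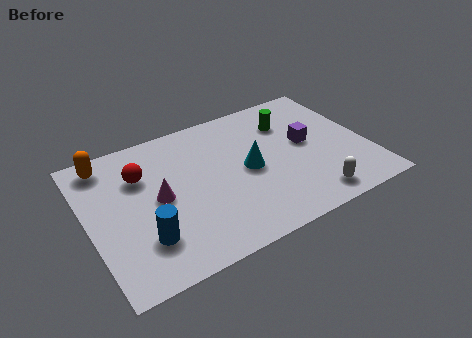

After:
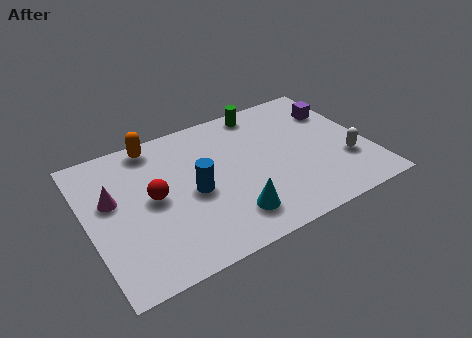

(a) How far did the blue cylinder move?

2.5

The blue cylinder was near (1.9, 1.9) before and (4.0, 3.3) after, so it travelled √(2.1² + 1.4²) ≈ 2.5 units.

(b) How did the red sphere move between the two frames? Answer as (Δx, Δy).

(0.3, -1.3)

The red sphere was at about (2.2, 5.0) and moved to about (2.5, 3.7).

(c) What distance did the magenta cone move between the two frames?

1.8

From (2.7, 3.6) to (1.0, 4.3), the magenta cone covered √(1.7² + 0.7²) ≈ 1.8 units.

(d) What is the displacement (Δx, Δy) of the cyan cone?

(-1.0, -2.0)

The cyan cone started near (6.2, 3.5) and ended near (5.2, 1.5).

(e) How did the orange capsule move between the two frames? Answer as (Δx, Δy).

(1.9, 0.2)

The orange capsule was at about (1.0, 6.2) and moved to about (2.9, 6.4).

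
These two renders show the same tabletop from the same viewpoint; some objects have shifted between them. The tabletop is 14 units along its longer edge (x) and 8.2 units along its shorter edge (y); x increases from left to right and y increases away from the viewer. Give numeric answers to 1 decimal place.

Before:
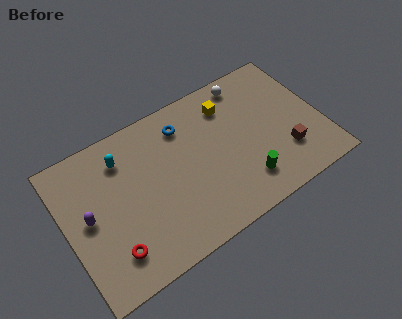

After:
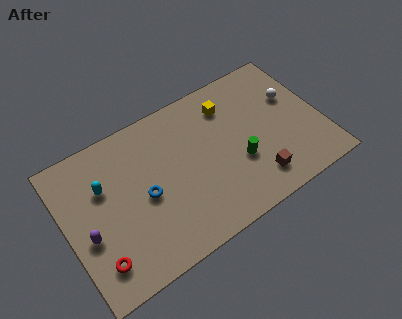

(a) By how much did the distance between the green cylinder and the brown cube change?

-0.9

The distance was about 2.5 in the first image and 1.6 in the second, so they moved 0.9 units closer together.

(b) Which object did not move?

the yellow cube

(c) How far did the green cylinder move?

1.2

The green cylinder moved from about (9.4, 1.8) to (9.3, 3.0), a distance of √(0.1² + 1.2²) ≈ 1.2.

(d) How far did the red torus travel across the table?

0.8

From (2.1, 1.8) to (1.3, 1.7), the red torus covered √(0.8² + 0.1²) ≈ 0.8 units.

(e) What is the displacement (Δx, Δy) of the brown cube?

(-1.8, -0.7)

From the two frames, the brown cube sits at roughly (11.8, 2.3) before and (10.0, 1.6) after.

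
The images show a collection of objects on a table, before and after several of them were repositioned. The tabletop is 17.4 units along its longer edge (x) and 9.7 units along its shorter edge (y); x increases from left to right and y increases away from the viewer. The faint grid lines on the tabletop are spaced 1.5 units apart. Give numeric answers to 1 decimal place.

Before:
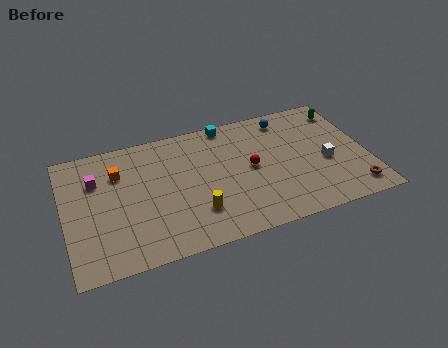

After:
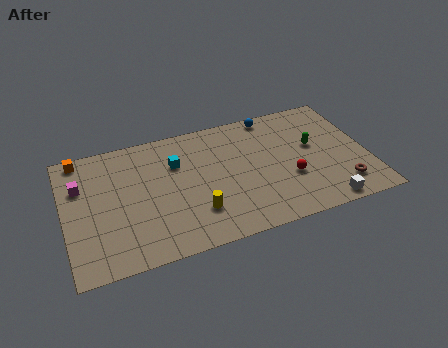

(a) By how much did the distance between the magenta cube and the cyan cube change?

-2.6

They were about 8.1 units apart before and 5.5 after — 2.6 units closer together.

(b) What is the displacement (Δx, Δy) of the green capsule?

(-2.1, -2.4)

From the two frames, the green capsule sits at roughly (16.5, 8.0) before and (14.4, 5.6) after.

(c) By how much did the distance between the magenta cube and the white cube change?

+1.3

They were about 13.4 units apart before and 14.7 after — 1.3 units further apart.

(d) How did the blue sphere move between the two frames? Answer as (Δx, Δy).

(-0.8, 0.5)

The blue sphere was at about (13.1, 8.3) and moved to about (12.3, 8.8).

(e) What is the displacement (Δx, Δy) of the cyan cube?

(-3.2, -2.2)

The cyan cube started near (9.7, 8.9) and ended near (6.5, 6.7).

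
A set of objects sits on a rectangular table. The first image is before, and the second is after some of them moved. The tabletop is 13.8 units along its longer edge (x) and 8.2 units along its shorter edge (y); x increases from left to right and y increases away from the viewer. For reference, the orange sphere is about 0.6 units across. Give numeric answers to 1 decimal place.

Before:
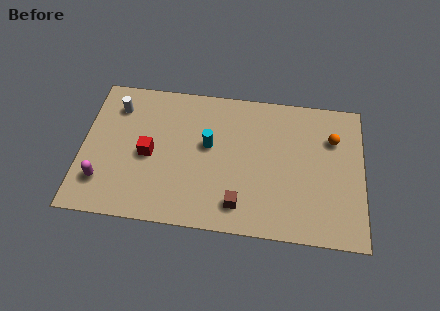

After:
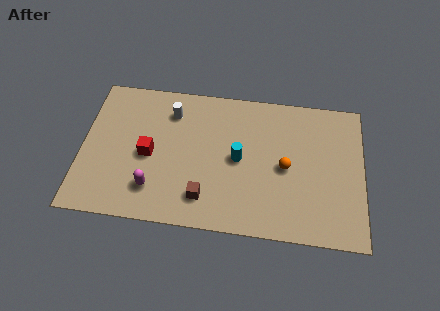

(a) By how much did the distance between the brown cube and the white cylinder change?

-2.9

They were about 7.9 units apart before and 5.0 after — 2.9 units closer together.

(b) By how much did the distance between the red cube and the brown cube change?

-1.6

Before: roughly 5.1 units apart; after: 3.5. That's 1.6 units closer together.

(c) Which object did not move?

the red cube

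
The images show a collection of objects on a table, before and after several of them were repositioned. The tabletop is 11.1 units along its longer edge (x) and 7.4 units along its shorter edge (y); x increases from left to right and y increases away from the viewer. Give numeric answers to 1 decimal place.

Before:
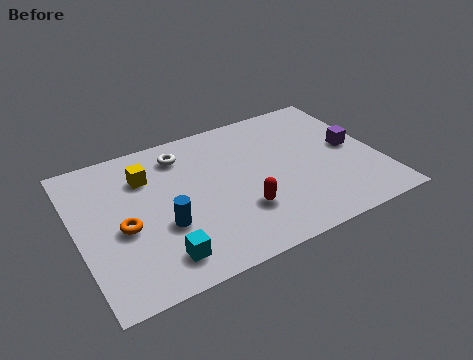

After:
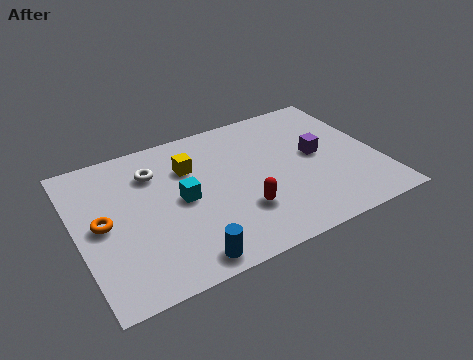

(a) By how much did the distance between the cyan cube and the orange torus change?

+0.7

The distance was about 2.2 in the first image and 2.9 in the second, so they moved 0.7 units further apart.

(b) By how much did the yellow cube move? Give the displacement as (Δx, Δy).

(1.6, -0.2)

The yellow cube started near (2.7, 5.4) and ended near (4.3, 5.2).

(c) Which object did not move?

the red capsule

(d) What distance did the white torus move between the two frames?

1.2

The white torus was near (4.1, 6.0) before and (3.0, 5.5) after, so it travelled √(1.1² + 0.5²) ≈ 1.2 units.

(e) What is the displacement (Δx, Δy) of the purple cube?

(-1.3, 0.1)

The purple cube was at about (10.2, 3.8) and moved to about (8.9, 3.9).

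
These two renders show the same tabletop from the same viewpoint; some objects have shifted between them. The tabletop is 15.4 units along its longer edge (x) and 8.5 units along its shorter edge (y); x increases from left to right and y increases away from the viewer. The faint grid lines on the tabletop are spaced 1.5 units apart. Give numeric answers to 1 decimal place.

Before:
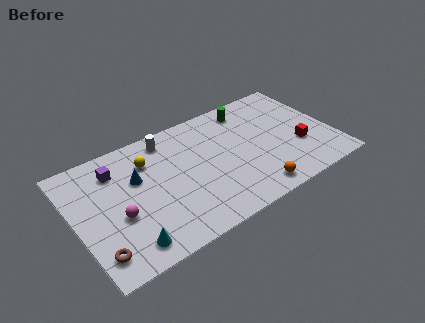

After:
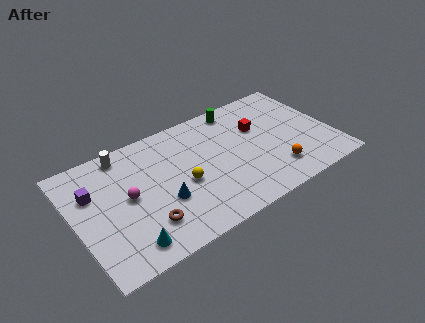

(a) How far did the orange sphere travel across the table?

1.7

From (10.1, 1.1) to (11.6, 1.9), the orange sphere covered √(1.5² + 0.8²) ≈ 1.7 units.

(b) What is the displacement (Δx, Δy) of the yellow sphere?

(1.7, -2.6)

The yellow sphere started near (4.6, 6.3) and ended near (6.3, 3.7).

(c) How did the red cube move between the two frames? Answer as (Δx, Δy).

(-2.1, 2.5)

The red cube started near (13.3, 3.0) and ended near (11.2, 5.5).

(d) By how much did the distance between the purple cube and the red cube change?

-1.2

Before: roughly 11.2 units apart; after: 10.0. That's 1.2 units closer together.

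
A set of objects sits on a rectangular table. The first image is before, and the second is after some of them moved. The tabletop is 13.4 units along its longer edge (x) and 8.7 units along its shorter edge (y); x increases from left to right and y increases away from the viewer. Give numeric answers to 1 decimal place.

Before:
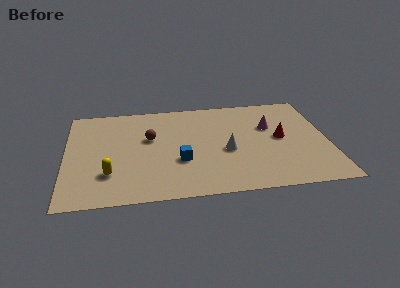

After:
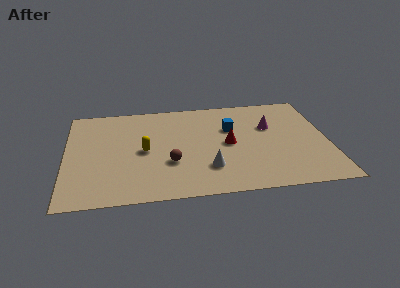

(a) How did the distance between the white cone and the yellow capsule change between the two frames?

-2.4

They were about 6.1 units apart before and 3.7 after — 2.4 units closer together.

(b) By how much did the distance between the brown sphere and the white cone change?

-2.2

Before: roughly 4.2 units apart; after: 2.0. That's 2.2 units closer together.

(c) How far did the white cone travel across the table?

1.7

The white cone was near (8.2, 3.7) before and (7.2, 2.3) after, so it travelled √(1.0² + 1.4²) ≈ 1.7 units.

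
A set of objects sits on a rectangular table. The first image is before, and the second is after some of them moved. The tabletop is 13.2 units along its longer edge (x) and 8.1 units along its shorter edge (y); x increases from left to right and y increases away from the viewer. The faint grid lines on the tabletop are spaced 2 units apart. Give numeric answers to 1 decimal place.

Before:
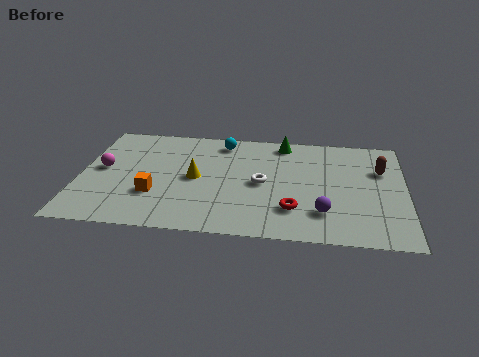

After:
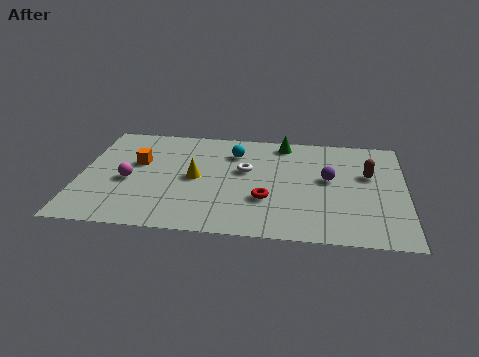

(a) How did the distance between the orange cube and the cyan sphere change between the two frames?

-0.9

Before: roughly 5.0 units apart; after: 4.1. That's 0.9 units closer together.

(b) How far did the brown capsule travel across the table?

0.6

From (12.2, 5.4) to (11.7, 5.0), the brown capsule covered √(0.5² + 0.4²) ≈ 0.6 units.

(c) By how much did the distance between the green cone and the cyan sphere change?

-0.3

The distance was about 2.5 in the first image and 2.2 in the second, so they moved 0.3 units closer together.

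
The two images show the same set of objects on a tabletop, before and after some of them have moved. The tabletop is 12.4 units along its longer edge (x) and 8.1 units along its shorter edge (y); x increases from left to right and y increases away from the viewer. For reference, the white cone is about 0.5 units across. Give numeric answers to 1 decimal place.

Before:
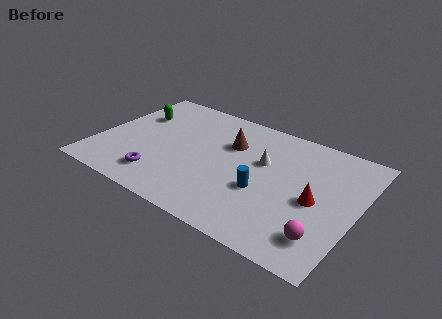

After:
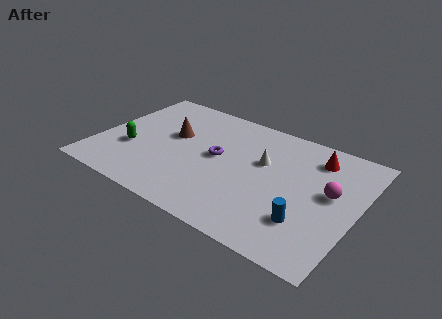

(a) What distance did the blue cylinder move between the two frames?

2.4

The blue cylinder was near (8.1, 3.1) before and (10.3, 2.2) after, so it travelled √(2.2² + 0.9²) ≈ 2.4 units.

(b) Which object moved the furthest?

the purple torus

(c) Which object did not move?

the white cone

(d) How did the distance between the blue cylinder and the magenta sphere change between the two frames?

-1.0

The distance was about 3.4 in the first image and 2.4 in the second, so they moved 1.0 units closer together.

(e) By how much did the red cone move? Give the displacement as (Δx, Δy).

(-0.4, 2.8)

From the two frames, the red cone sits at roughly (10.5, 3.7) before and (10.1, 6.5) after.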